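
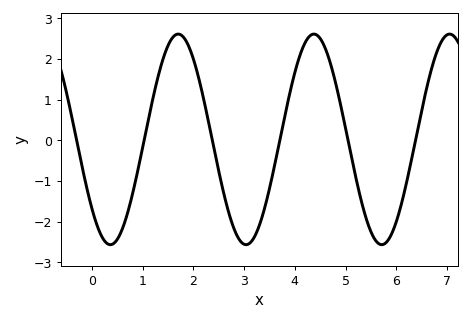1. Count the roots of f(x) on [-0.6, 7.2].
6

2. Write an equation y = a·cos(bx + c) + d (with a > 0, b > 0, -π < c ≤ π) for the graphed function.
y = 2.59cos(2.35x + 2.28) + 0.02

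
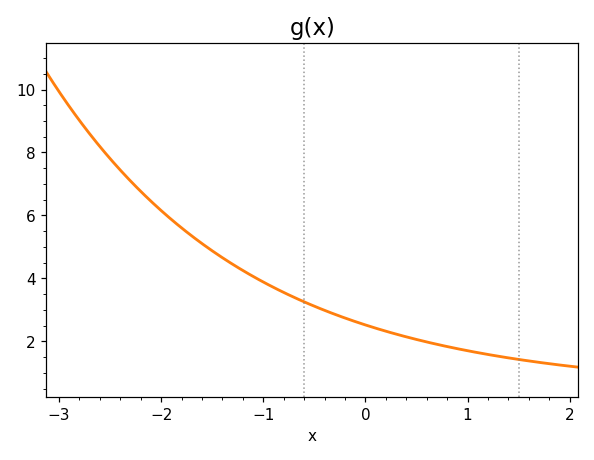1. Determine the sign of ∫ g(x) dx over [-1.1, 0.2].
positive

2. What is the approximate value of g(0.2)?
2.32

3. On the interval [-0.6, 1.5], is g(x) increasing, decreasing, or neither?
decreasing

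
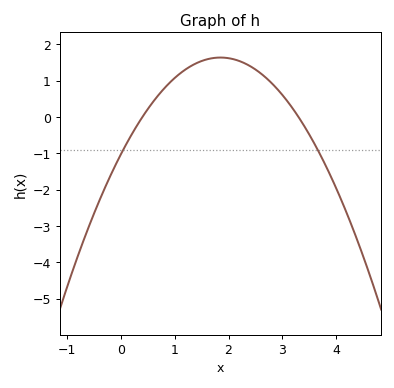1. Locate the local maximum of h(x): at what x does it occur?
1.85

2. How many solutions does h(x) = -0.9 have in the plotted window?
2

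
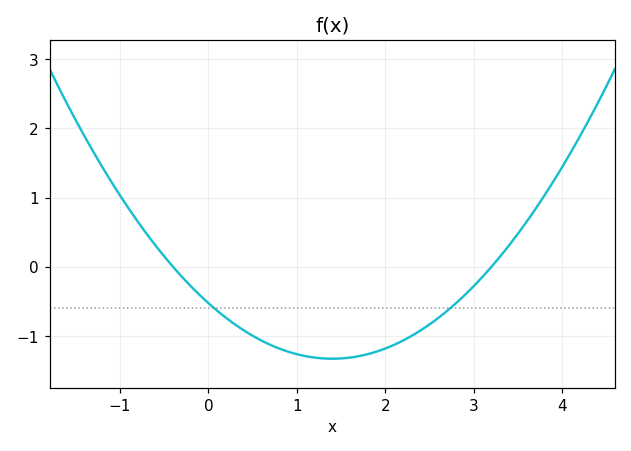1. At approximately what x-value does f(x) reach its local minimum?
1.4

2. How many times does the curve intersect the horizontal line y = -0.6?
2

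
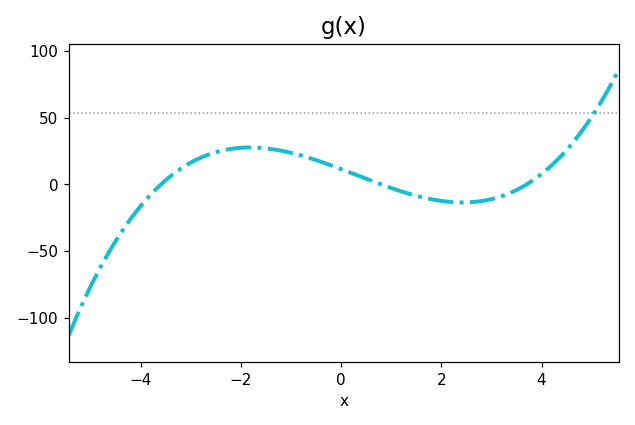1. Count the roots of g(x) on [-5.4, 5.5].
3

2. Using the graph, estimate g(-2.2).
25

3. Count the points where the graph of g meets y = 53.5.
1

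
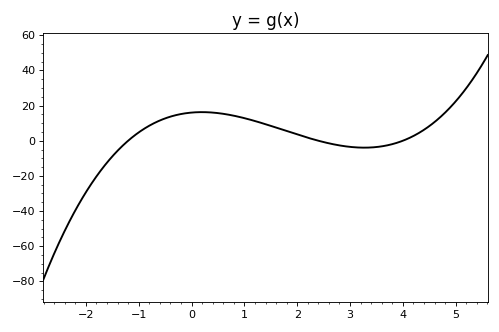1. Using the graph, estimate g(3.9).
-2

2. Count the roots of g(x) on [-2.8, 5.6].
3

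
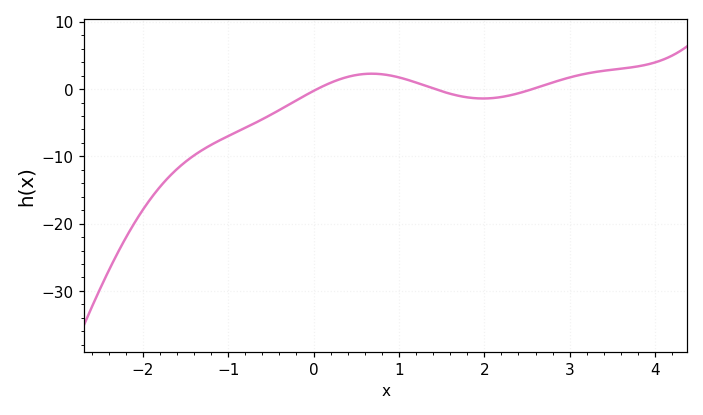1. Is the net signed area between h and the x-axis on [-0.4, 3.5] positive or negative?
positive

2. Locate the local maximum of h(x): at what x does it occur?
0.7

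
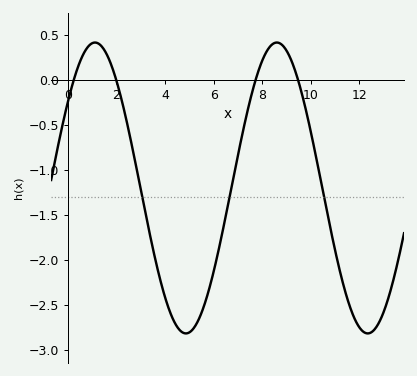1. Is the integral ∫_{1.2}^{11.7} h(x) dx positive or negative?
negative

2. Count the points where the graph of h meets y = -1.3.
3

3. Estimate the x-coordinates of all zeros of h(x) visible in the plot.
0.244, 2, 7.72, 9.48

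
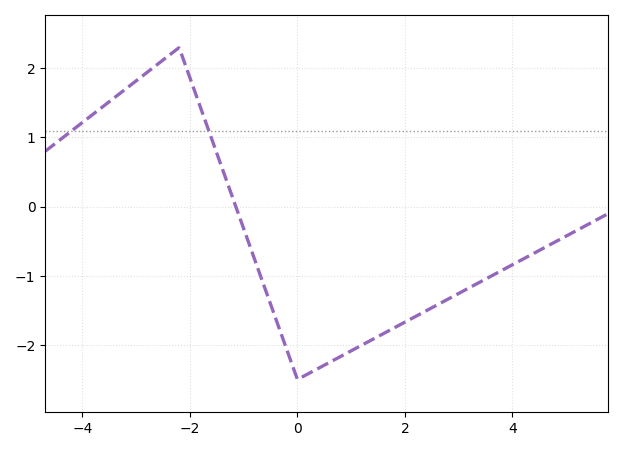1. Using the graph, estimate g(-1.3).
0.3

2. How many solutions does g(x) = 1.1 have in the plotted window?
2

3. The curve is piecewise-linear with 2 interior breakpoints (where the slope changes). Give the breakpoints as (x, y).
(-2.2, 2.3); (0, -2.5)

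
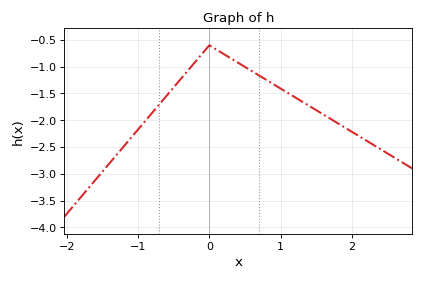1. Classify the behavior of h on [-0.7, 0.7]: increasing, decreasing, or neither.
neither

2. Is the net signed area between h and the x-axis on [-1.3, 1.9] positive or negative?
negative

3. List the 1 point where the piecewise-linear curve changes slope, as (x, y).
(0, -0.6)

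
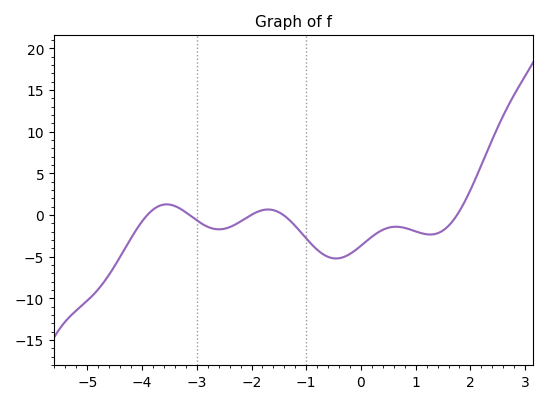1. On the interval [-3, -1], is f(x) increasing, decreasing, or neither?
neither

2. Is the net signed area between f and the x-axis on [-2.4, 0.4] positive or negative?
negative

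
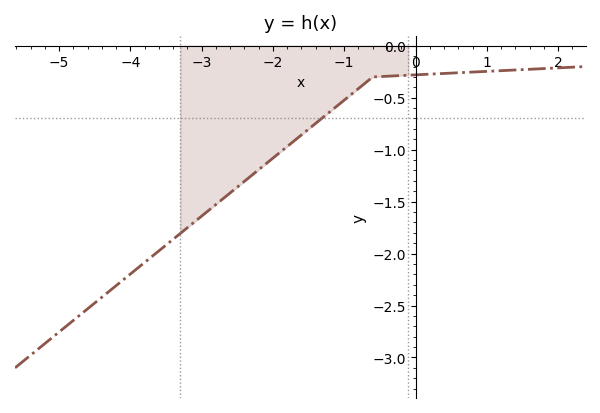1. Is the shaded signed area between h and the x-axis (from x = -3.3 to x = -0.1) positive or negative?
negative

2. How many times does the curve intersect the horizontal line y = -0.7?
1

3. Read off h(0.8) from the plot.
-0.25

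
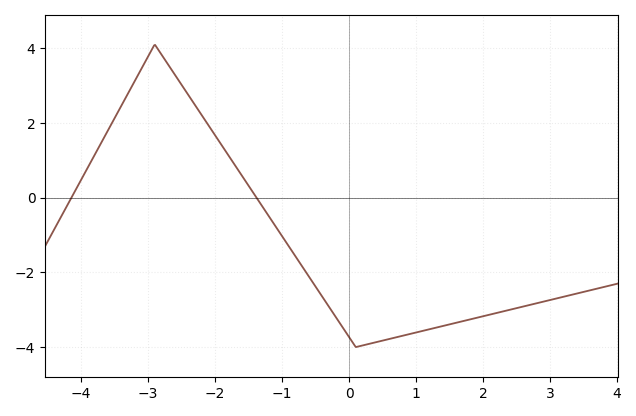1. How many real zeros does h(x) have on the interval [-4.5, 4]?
2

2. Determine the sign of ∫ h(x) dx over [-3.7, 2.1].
negative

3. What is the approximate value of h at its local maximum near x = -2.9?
4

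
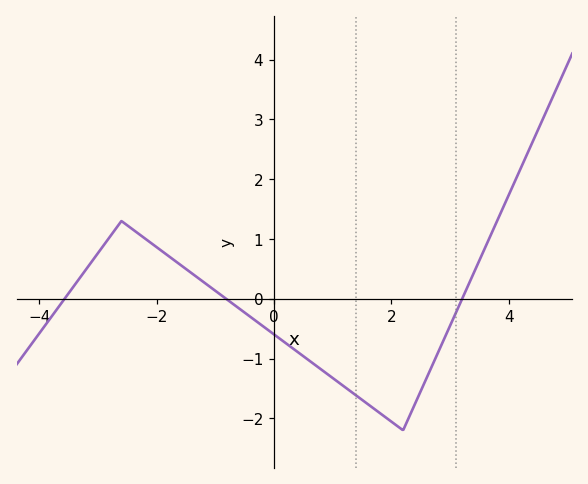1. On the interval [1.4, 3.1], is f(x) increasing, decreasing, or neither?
neither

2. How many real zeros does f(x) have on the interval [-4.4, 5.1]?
3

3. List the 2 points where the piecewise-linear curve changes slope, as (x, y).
(-2.6, 1.3); (2.2, -2.2)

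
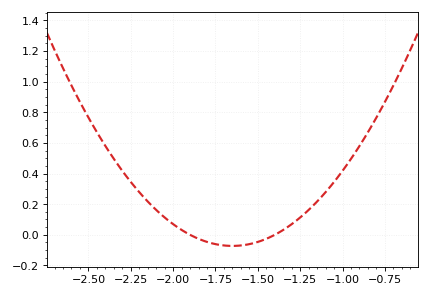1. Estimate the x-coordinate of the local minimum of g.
-1.65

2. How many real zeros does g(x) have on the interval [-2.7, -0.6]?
2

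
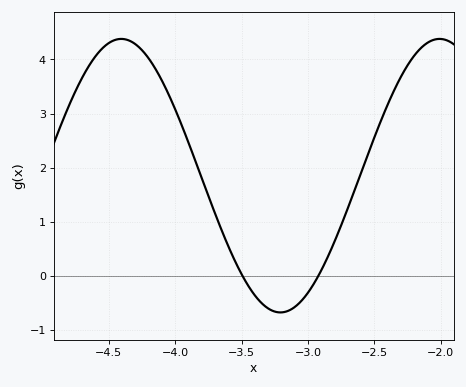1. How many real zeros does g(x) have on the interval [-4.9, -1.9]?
2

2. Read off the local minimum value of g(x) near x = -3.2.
-0.7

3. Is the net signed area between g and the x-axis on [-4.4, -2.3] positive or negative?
positive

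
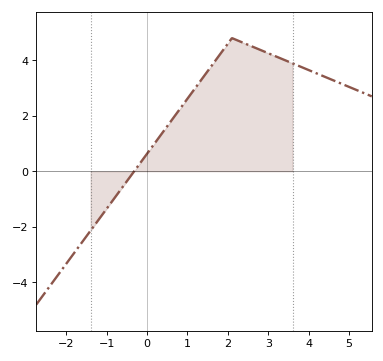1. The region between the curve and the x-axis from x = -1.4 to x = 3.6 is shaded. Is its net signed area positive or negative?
positive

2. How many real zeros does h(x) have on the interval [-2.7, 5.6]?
1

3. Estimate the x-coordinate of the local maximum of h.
2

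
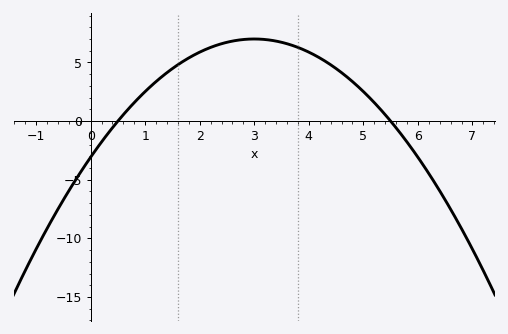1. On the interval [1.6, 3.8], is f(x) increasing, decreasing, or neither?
neither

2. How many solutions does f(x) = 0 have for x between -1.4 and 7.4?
2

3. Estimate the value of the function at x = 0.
-3.08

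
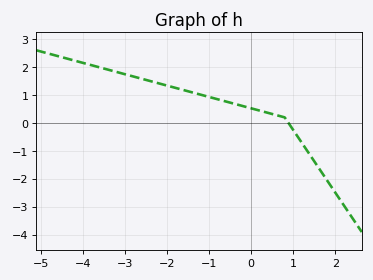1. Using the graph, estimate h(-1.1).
1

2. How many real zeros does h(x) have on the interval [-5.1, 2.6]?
1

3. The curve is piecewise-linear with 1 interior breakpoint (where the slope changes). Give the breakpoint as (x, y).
(0.8, 0.2)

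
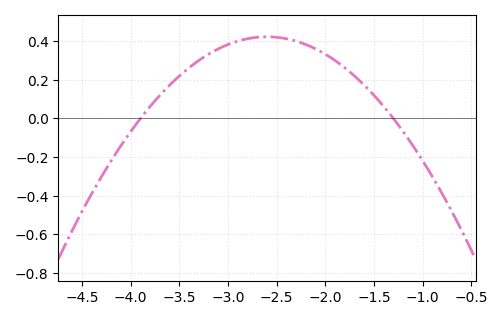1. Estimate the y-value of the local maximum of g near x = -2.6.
0.42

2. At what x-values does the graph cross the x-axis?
-3.9, -1.3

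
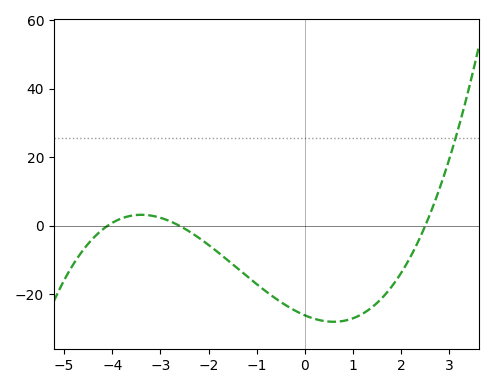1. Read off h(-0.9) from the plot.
-18.1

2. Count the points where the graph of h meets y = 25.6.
1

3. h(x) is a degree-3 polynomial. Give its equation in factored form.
y = 0.98(x + 4.1)(x + 2.6)(x - 2.5)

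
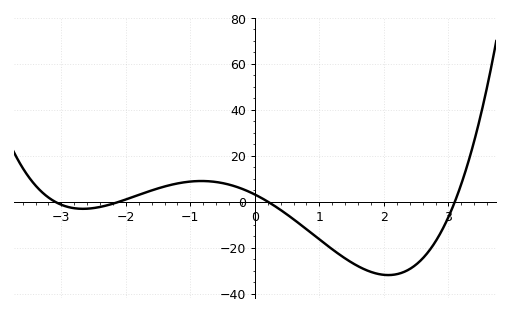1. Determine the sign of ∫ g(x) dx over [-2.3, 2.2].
negative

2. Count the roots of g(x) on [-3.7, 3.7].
4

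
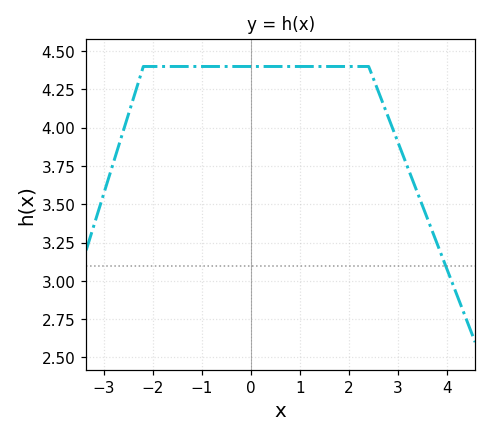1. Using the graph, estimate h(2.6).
4.23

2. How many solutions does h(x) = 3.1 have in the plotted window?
1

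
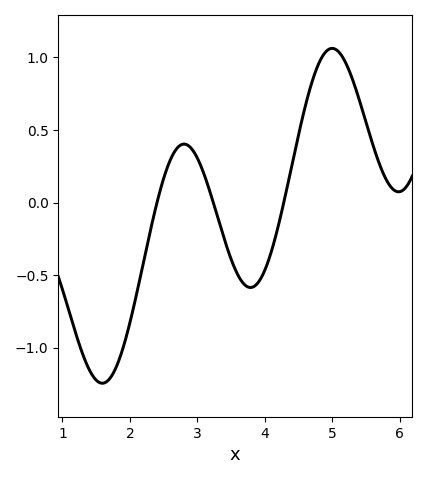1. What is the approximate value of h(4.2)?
-0.15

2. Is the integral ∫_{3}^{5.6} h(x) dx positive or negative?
positive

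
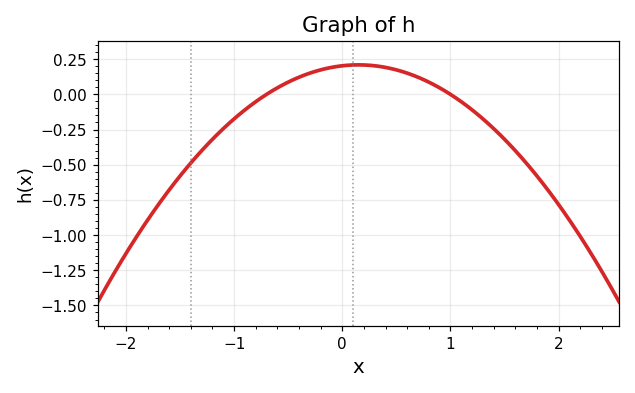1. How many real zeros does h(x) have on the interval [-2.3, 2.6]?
2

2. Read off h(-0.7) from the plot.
0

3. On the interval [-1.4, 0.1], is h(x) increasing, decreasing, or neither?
increasing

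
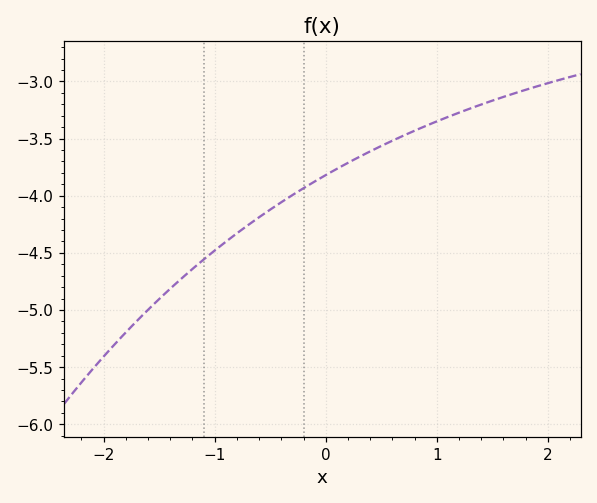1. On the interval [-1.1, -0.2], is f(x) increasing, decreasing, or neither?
increasing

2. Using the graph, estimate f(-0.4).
-4.06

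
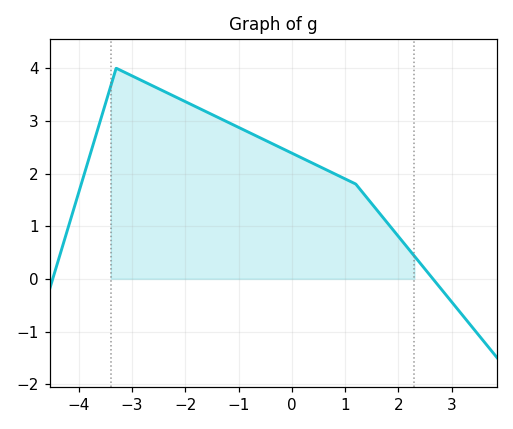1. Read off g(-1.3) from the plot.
3.02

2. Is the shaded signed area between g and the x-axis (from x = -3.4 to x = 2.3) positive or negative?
positive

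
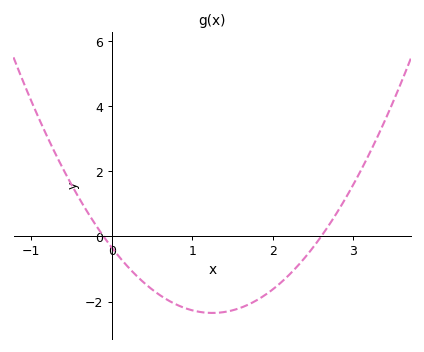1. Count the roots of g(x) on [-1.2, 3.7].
2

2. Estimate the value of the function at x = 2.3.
-0.929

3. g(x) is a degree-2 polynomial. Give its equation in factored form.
y = 1.29(x + 0.1)(x - 2.6)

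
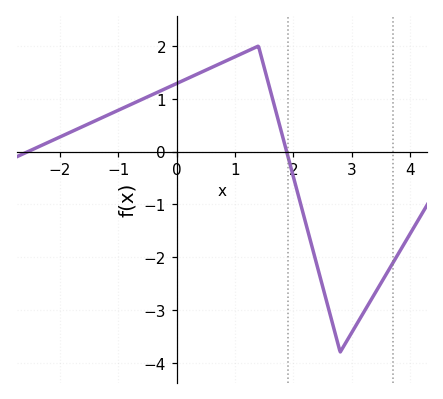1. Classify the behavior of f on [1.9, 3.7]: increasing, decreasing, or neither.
neither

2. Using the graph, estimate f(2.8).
-3.8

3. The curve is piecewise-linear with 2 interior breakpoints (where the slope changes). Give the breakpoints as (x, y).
(1.4, 2); (2.8, -3.8)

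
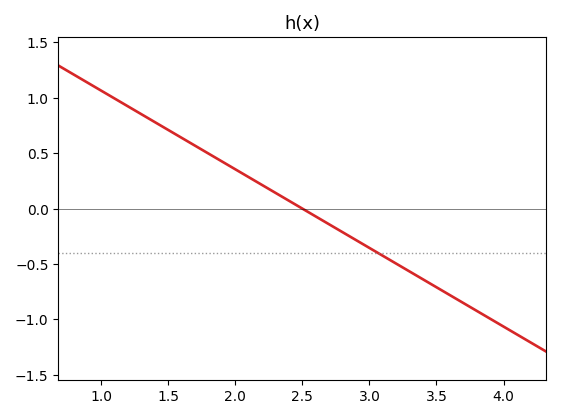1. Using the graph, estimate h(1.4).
0.8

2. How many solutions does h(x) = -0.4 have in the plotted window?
1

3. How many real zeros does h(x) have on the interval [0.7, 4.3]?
1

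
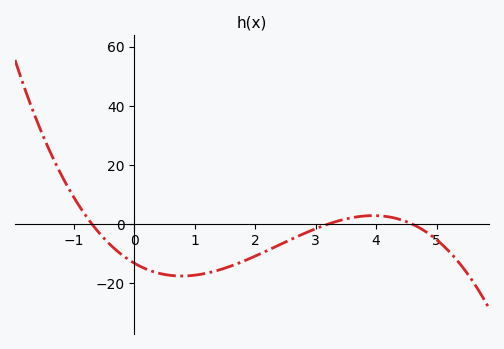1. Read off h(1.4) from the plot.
-16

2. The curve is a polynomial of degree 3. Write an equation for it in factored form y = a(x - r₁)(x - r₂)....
y = -1.28(x + 0.7)(x - 3.2)(x - 4.6)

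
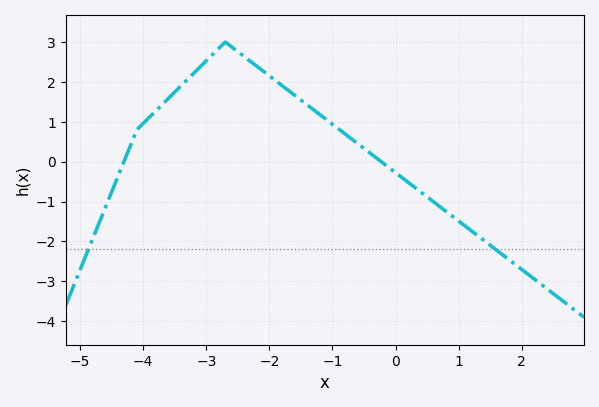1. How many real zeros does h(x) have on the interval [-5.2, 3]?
2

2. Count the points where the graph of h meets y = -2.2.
2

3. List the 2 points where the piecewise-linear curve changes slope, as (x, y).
(-4.1, 0.8); (-2.7, 3)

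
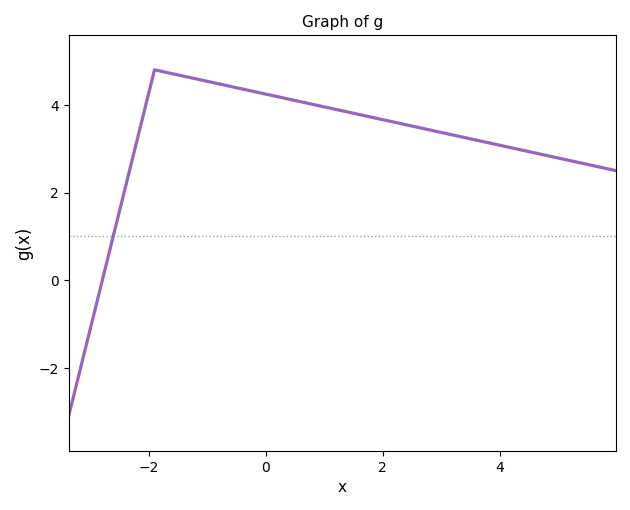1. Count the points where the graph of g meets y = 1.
1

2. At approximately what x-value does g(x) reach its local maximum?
-1.9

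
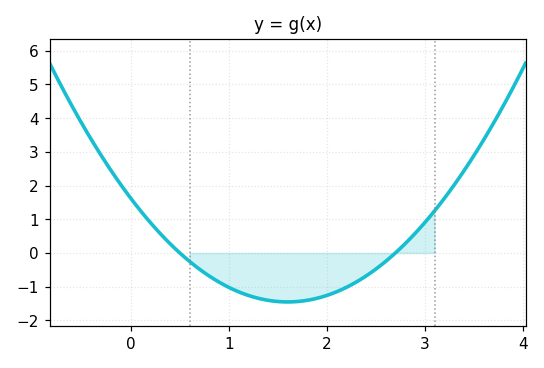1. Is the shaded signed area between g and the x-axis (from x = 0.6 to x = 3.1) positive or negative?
negative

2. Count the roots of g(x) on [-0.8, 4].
2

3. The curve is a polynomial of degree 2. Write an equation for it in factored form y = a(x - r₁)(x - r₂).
y = 1.2(x - 0.5)(x - 2.7)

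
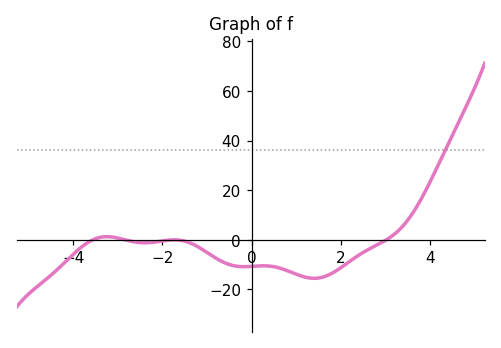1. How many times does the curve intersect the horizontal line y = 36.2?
1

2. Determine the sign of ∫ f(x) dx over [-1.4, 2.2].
negative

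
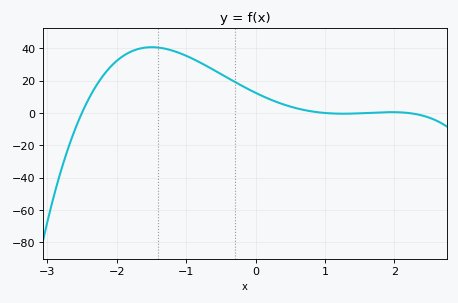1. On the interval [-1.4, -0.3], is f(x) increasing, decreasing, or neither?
decreasing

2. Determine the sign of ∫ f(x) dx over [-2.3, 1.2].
positive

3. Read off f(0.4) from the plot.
6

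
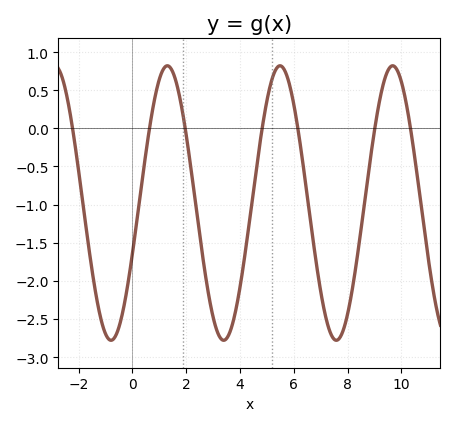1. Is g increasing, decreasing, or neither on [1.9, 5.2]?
neither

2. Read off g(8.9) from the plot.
-0.273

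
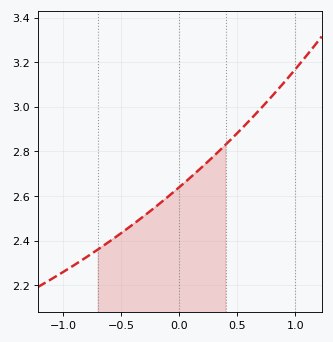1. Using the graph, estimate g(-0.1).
2.6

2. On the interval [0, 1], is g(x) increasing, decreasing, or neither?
increasing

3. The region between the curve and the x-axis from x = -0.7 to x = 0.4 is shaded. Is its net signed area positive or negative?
positive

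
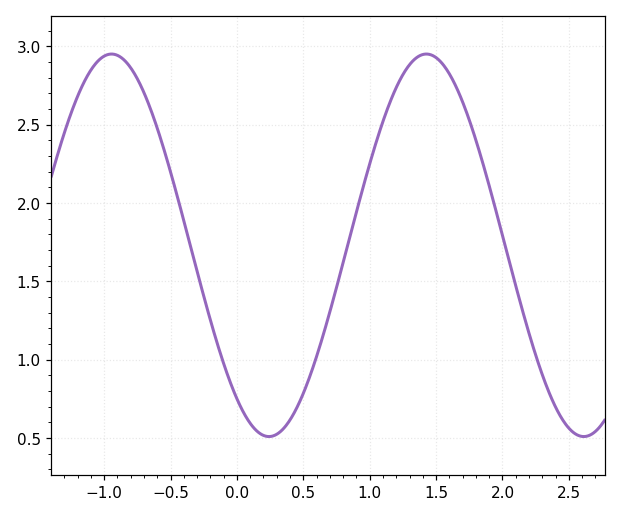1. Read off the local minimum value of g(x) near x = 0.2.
0.51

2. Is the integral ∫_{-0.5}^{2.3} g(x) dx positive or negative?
positive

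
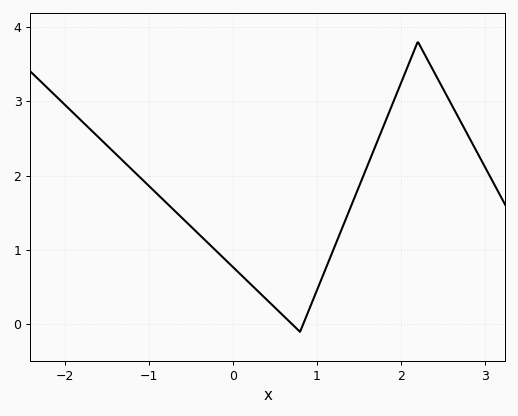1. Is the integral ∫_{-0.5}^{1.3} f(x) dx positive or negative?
positive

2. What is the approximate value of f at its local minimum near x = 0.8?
-0.099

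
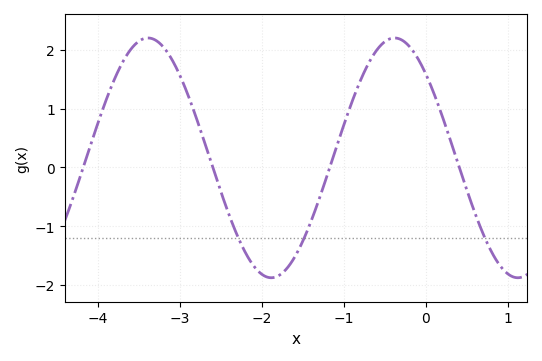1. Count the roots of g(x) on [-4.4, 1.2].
4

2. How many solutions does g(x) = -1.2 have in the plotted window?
3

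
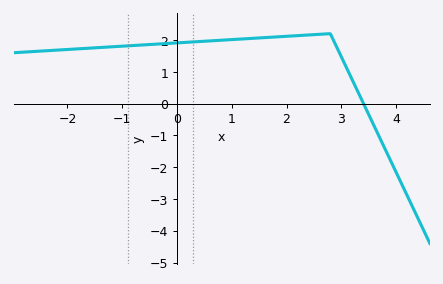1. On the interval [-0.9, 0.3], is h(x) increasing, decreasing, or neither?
increasing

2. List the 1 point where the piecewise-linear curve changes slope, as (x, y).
(2.8, 2.2)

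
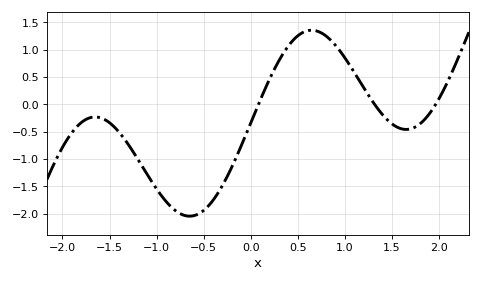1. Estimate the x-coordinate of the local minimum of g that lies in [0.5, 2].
1.65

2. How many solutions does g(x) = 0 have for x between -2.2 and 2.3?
3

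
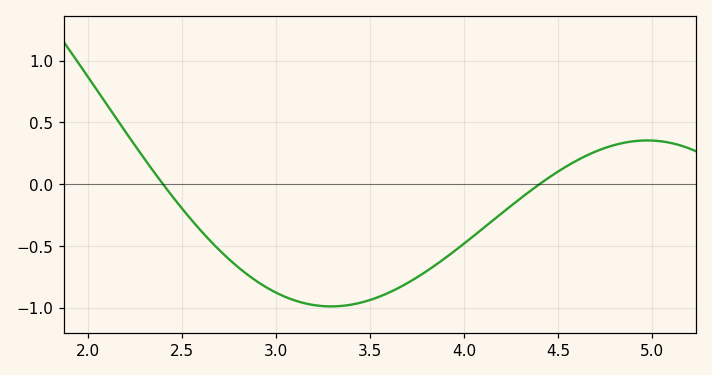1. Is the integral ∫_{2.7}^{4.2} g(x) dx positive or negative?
negative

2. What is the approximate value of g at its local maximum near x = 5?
0.354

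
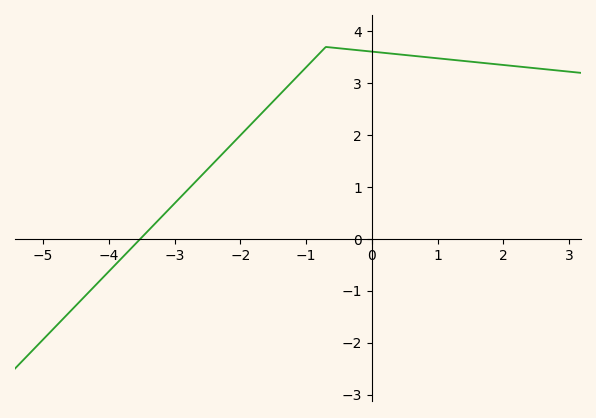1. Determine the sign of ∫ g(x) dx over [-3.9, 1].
positive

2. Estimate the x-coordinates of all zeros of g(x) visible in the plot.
-3.6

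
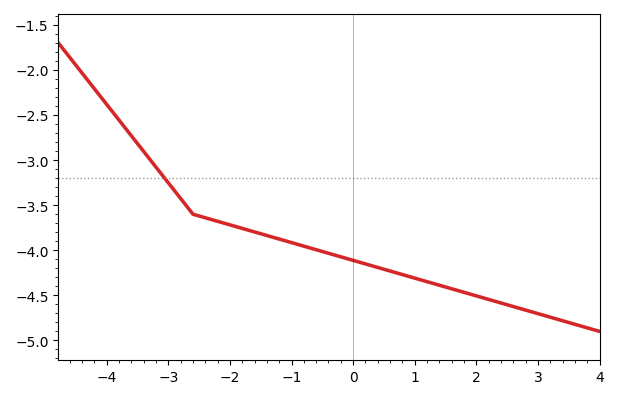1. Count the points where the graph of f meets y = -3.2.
1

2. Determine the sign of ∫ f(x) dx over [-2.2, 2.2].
negative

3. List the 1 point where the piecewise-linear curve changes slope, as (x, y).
(-2.6, -3.6)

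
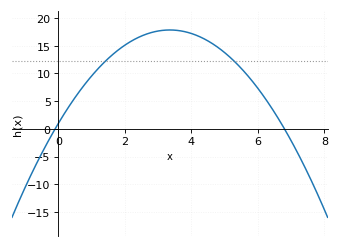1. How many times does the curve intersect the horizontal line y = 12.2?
2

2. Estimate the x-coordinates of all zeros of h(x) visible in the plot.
-0.1, 6.8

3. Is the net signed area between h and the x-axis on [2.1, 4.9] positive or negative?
positive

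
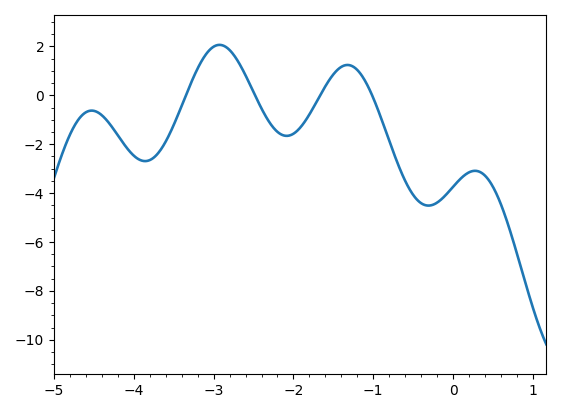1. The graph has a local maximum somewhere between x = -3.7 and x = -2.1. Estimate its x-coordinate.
-2.9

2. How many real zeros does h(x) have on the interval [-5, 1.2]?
4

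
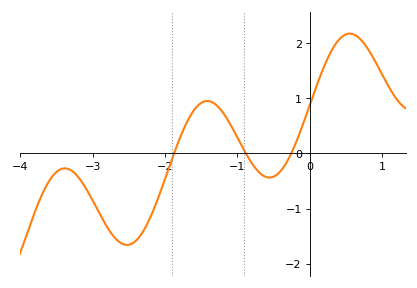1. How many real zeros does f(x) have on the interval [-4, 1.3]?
3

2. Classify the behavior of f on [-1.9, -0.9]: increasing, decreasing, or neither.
neither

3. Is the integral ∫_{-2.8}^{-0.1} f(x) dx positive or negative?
negative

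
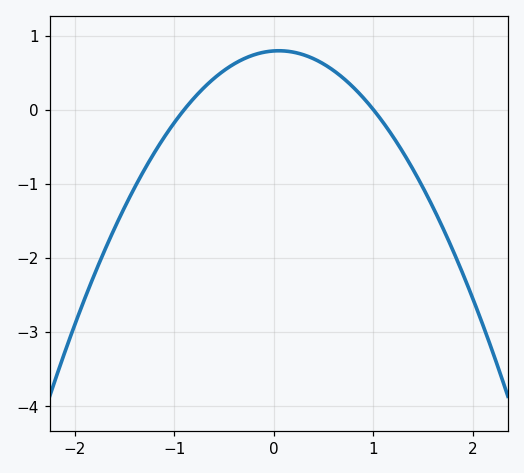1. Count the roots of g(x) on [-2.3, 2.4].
2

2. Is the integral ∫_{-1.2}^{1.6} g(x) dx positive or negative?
positive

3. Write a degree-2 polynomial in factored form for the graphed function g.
y = -0.88(x + 0.9)(x - 1)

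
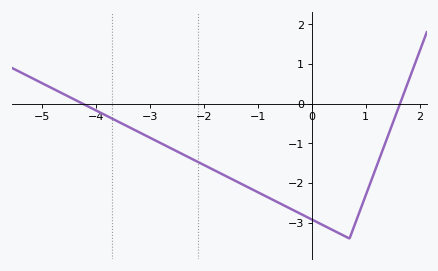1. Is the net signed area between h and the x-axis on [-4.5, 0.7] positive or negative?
negative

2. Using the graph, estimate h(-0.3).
-2.71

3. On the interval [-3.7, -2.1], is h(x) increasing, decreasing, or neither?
decreasing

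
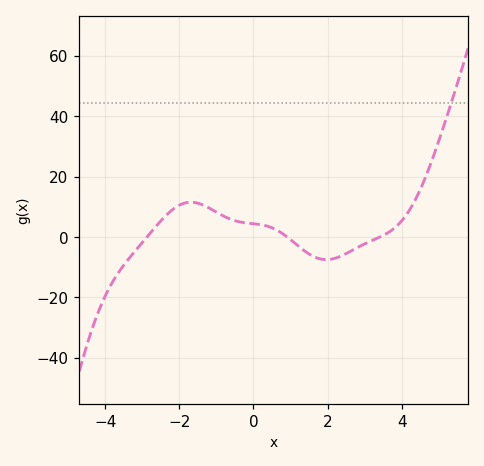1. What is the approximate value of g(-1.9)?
11.1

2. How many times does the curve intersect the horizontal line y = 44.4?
1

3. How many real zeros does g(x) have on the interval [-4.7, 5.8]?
3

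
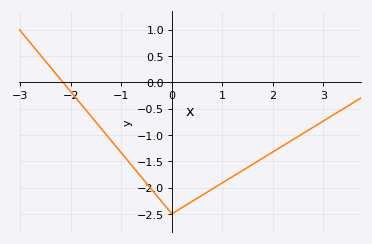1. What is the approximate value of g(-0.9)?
-1.46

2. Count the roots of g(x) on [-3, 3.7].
1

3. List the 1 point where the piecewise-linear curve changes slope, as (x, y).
(0, -2.5)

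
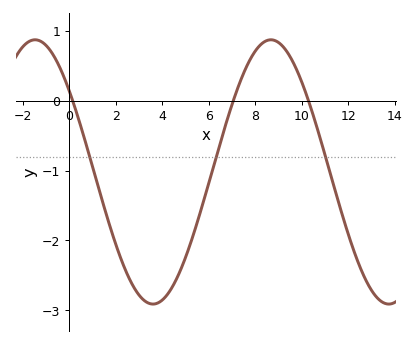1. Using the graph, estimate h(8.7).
0.9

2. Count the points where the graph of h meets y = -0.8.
3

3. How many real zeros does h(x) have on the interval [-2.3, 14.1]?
3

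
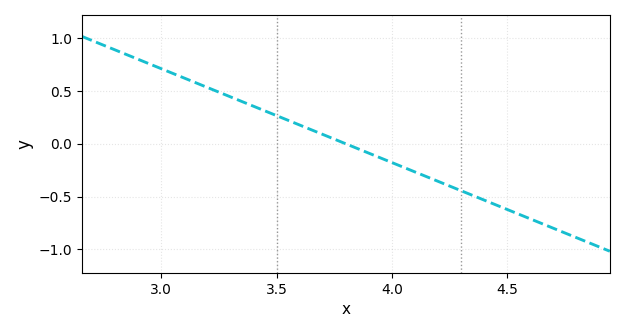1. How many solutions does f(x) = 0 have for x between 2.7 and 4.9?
1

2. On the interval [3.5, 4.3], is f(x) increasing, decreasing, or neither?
decreasing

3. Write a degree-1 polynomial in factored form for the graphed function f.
y = -0.89(x - 3.8)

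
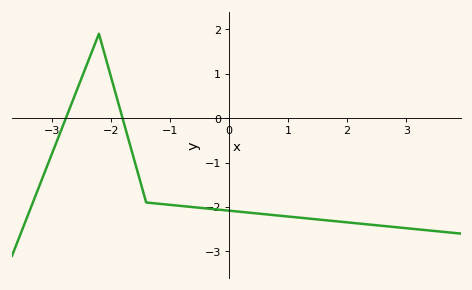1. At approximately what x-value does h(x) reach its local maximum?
-2.2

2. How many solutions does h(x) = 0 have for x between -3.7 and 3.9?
2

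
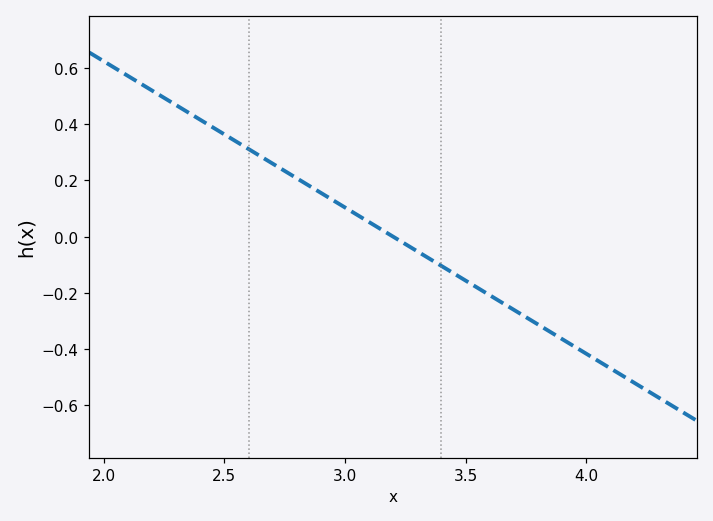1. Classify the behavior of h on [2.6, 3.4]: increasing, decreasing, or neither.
decreasing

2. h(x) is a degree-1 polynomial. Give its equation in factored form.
y = -0.52(x - 3.2)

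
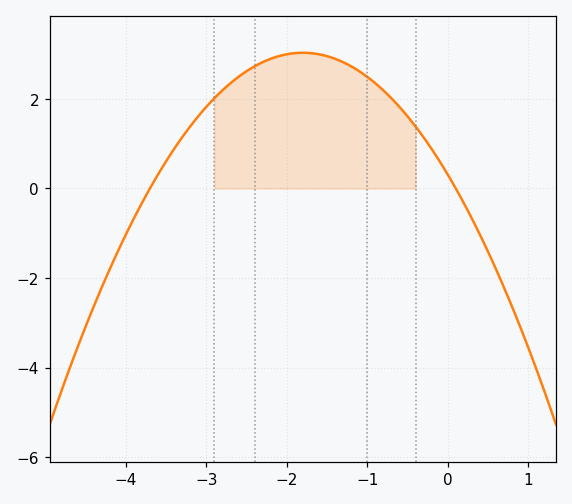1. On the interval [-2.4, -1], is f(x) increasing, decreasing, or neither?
neither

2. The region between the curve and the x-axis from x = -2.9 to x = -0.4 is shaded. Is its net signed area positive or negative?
positive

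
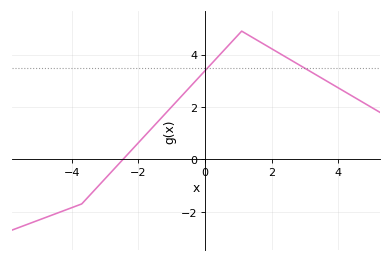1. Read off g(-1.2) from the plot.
1.8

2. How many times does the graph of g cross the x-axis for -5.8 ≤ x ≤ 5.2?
1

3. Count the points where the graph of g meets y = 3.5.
2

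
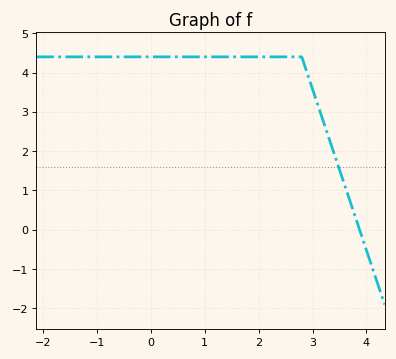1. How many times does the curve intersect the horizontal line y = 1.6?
1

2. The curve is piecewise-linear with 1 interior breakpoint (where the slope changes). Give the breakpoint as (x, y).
(2.8, 4.4)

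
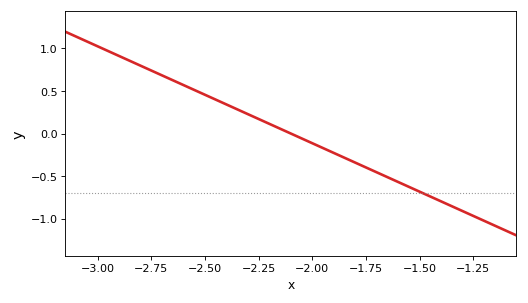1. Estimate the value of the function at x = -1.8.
-0.35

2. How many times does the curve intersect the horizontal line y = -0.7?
1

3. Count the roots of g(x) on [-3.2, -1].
1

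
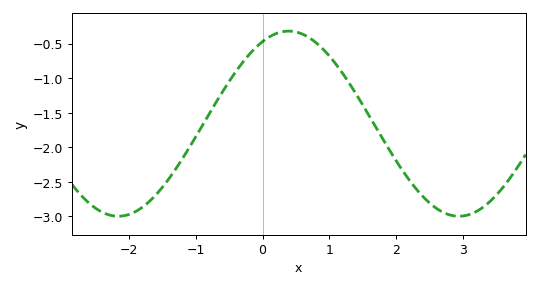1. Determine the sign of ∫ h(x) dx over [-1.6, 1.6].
negative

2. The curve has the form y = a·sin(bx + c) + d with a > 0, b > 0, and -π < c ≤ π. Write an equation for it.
y = 1.34sin(1.23x + 1.09) - 1.66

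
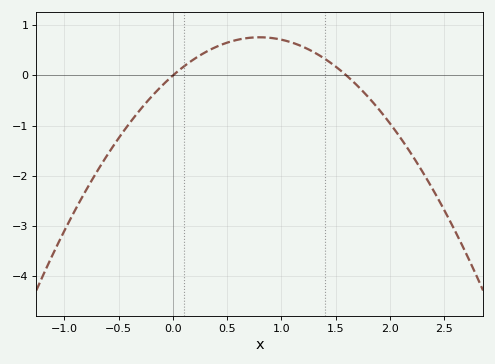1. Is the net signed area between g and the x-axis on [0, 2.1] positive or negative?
positive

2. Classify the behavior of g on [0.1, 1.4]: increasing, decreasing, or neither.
neither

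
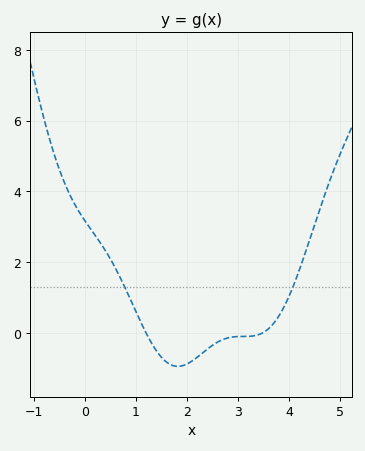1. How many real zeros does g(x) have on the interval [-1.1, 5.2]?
2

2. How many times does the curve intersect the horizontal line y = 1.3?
2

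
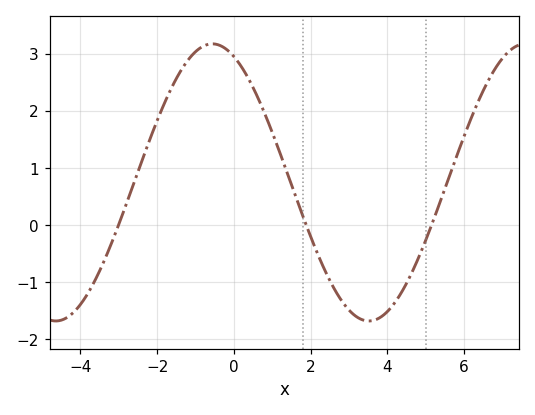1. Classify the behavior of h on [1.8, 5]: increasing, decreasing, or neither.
neither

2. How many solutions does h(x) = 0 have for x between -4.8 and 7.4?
3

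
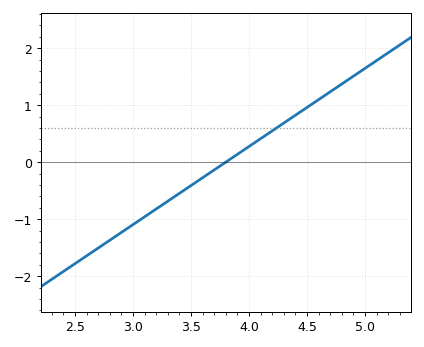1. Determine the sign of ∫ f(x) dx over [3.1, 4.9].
positive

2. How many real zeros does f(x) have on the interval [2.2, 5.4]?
1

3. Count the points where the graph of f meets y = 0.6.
1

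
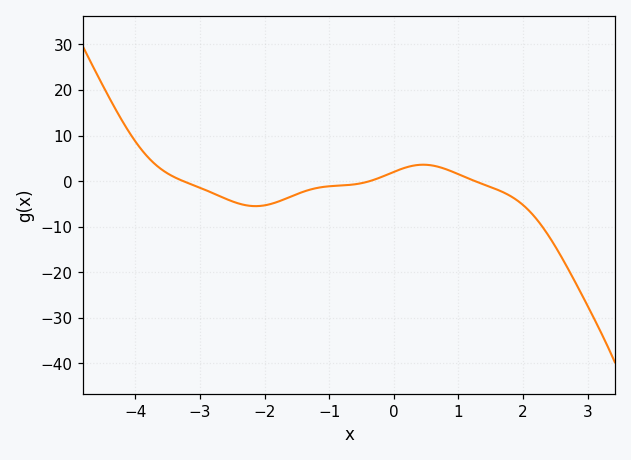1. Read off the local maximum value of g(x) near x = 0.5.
4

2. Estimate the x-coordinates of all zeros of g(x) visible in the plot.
-3.2, -0.4, 1.2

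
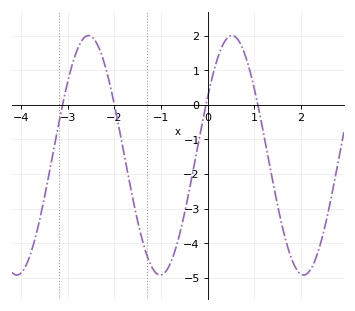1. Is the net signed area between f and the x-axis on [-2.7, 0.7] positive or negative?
negative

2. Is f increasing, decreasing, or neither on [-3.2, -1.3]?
neither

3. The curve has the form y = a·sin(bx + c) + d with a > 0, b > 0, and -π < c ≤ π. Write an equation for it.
y = 3.46sin(2x + 0.5) - 1.46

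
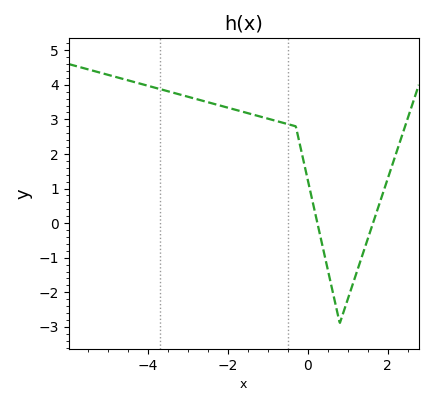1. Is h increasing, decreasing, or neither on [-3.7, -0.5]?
decreasing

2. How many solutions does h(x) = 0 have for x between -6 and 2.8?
2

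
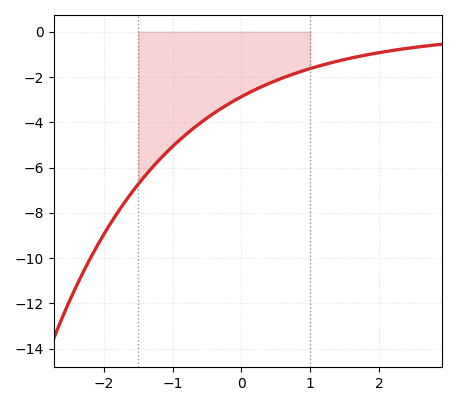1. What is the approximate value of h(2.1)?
-0.8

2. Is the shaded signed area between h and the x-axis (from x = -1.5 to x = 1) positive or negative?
negative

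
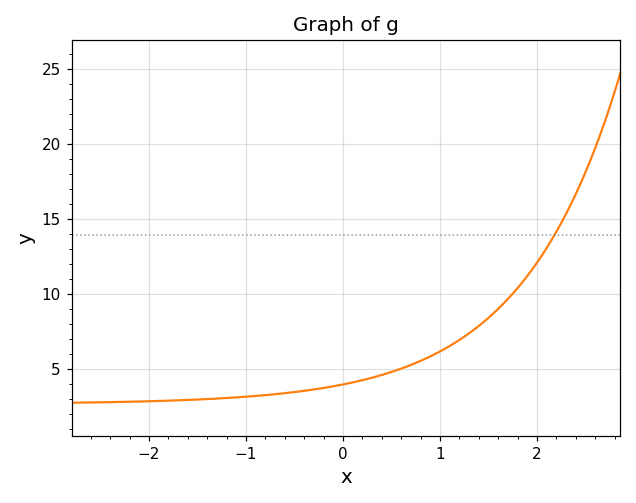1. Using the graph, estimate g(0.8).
5.52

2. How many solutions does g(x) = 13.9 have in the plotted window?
1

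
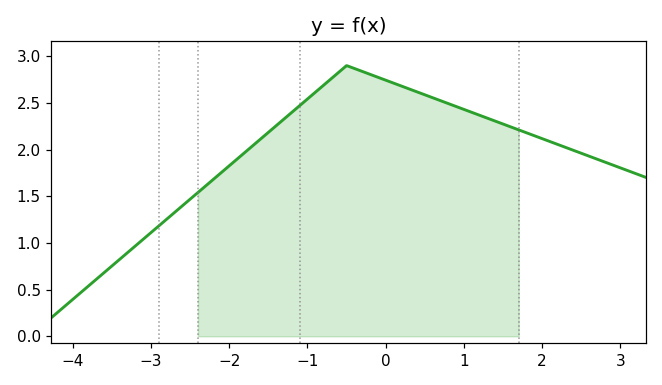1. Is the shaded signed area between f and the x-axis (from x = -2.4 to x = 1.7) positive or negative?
positive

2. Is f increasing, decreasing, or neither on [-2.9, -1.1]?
increasing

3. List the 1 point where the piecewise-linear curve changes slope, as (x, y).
(-0.5, 2.9)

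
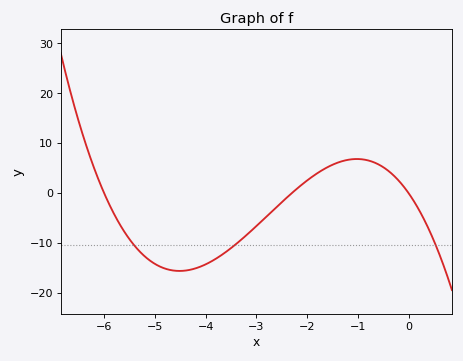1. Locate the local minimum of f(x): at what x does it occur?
-4.6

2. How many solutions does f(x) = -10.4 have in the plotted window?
3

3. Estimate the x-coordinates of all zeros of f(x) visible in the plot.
-6, -2.2, 0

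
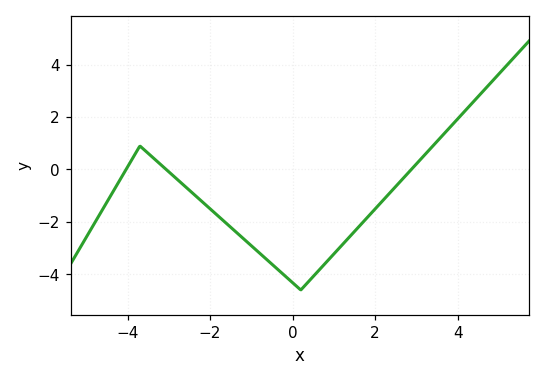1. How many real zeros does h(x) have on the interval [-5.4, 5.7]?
3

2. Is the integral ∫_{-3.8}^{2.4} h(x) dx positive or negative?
negative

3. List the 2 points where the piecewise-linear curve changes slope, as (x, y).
(-3.7, 0.9); (0.2, -4.6)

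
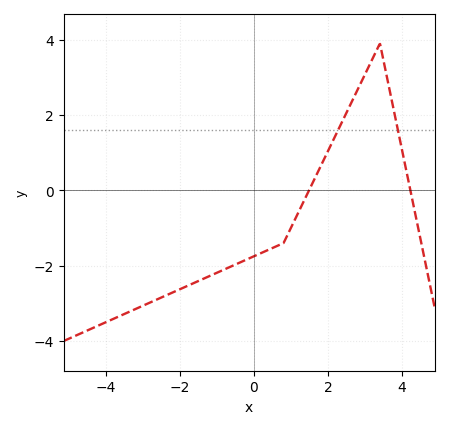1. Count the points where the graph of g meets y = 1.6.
2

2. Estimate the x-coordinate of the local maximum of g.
3.4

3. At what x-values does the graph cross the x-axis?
1.4, 4.2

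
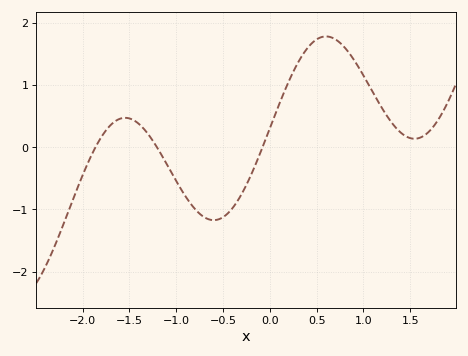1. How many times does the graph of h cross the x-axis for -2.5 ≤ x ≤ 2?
3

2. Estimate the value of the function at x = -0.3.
-0.7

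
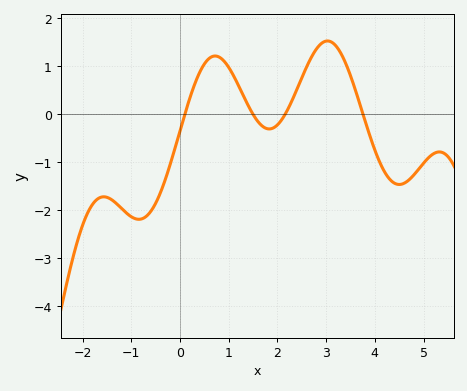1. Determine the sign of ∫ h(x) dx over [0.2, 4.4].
positive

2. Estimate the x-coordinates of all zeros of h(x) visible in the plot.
0.103, 1.49, 2.17, 3.75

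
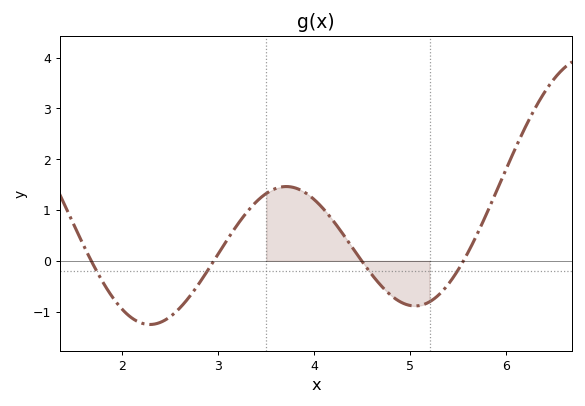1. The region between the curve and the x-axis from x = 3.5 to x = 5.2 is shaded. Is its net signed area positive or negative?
positive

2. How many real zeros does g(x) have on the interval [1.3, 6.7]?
4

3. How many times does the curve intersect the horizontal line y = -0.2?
4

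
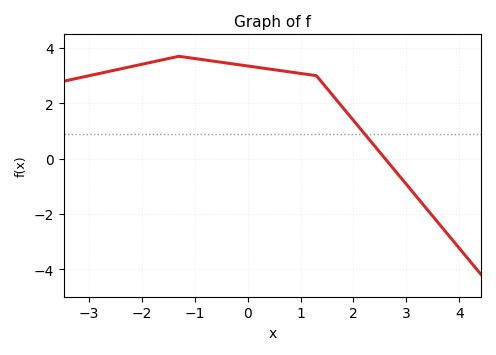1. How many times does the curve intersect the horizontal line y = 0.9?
1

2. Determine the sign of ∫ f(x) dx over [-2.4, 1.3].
positive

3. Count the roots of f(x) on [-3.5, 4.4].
1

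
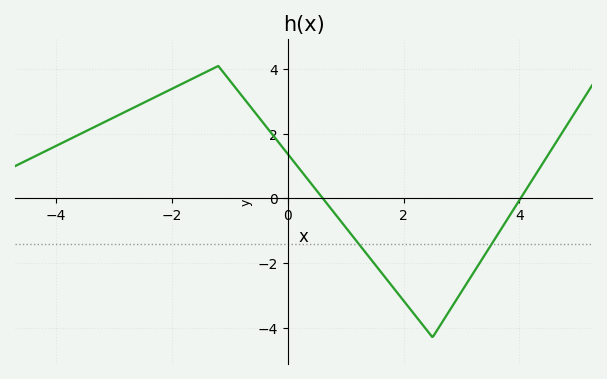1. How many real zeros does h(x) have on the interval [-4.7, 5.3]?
2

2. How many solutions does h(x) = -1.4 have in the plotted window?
2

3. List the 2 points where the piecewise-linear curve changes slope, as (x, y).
(-1.2, 4.1); (2.5, -4.3)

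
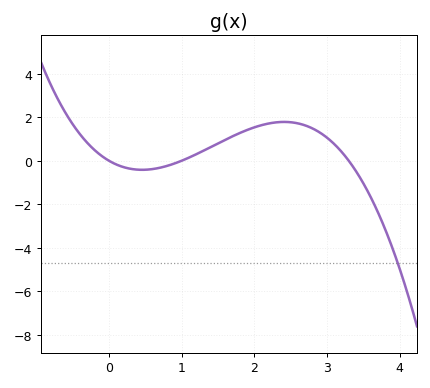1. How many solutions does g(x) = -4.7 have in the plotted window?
1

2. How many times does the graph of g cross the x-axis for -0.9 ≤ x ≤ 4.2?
3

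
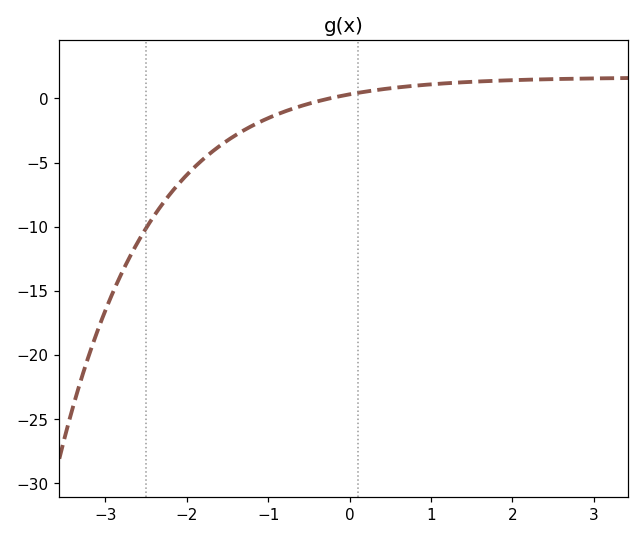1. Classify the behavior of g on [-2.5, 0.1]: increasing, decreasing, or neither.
increasing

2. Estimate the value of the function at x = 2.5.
1.51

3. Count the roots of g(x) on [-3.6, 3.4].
1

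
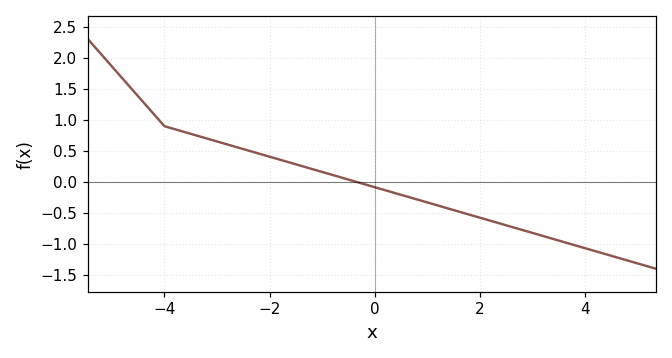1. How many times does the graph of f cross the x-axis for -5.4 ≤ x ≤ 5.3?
1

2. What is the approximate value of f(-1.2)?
0.211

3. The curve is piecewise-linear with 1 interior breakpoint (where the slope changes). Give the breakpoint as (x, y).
(-4, 0.9)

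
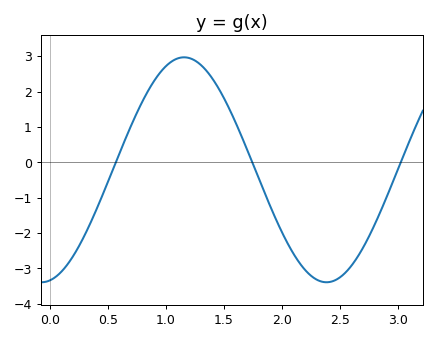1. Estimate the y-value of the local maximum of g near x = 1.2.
2.97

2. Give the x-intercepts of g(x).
0.569, 1.74, 3.02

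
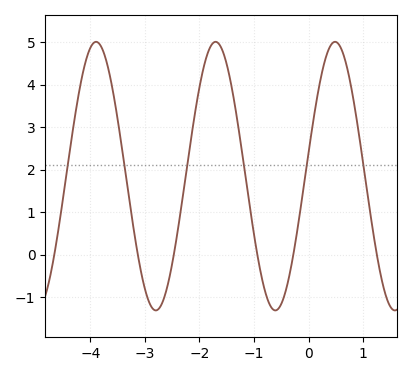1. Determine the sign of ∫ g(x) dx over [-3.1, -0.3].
positive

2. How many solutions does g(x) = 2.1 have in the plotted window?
6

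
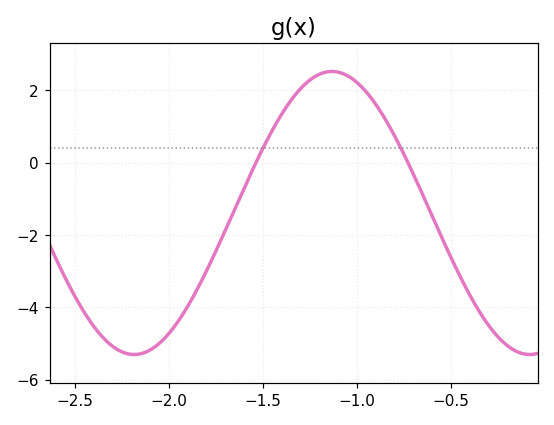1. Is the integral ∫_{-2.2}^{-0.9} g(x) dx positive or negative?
negative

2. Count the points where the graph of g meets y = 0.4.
2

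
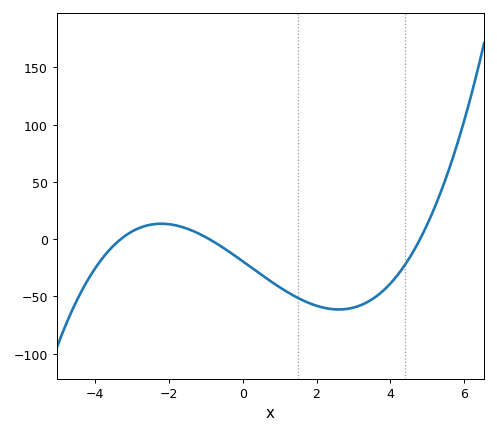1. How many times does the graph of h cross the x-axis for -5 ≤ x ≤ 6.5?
3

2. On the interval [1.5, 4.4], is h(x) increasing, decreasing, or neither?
neither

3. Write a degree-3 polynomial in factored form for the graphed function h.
y = 1.35(x + 3.3)(x + 0.9)(x - 4.8)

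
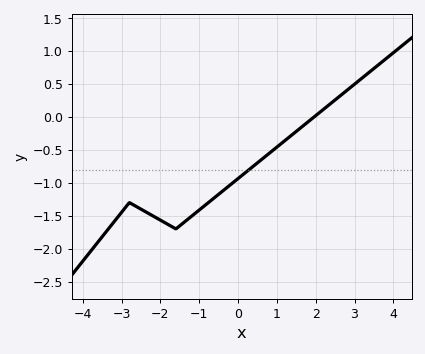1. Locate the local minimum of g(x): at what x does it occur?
-1.6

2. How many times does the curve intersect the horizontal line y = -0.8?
1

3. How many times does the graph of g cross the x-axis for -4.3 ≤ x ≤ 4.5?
1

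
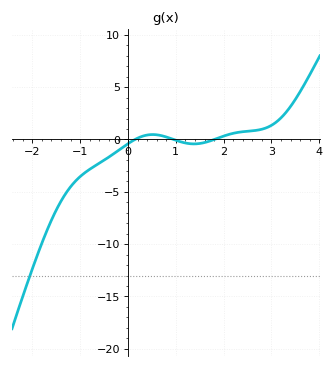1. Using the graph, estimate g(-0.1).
-0.718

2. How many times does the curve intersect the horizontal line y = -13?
1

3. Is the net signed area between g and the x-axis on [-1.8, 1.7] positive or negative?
negative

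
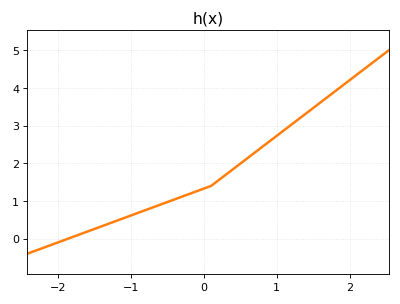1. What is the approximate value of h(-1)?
0.6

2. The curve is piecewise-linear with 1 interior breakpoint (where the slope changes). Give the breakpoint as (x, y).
(0.1, 1.4)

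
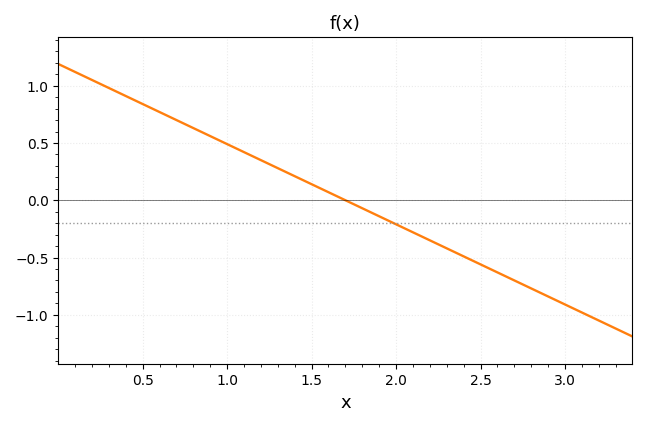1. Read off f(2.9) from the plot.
-0.85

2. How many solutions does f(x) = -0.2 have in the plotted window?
1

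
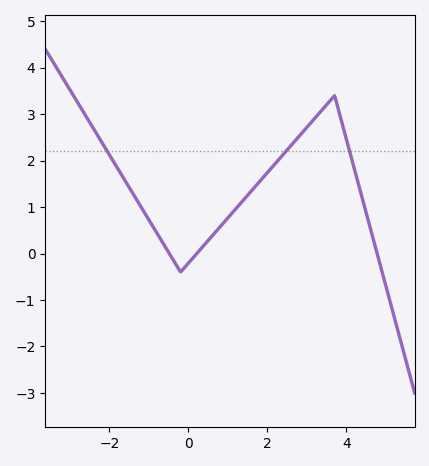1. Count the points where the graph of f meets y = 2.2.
3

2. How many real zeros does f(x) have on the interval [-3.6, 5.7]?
3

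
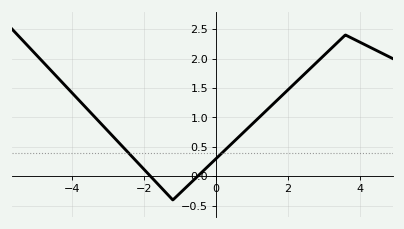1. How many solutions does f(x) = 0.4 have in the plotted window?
2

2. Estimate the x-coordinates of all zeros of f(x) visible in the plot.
-1.8, -0.6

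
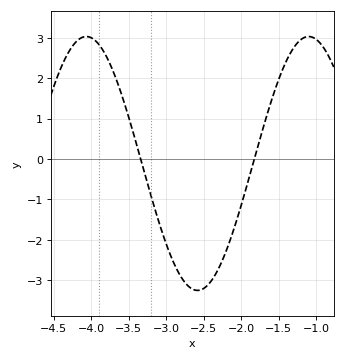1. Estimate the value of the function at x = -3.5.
1.05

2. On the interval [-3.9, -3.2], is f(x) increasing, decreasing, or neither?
decreasing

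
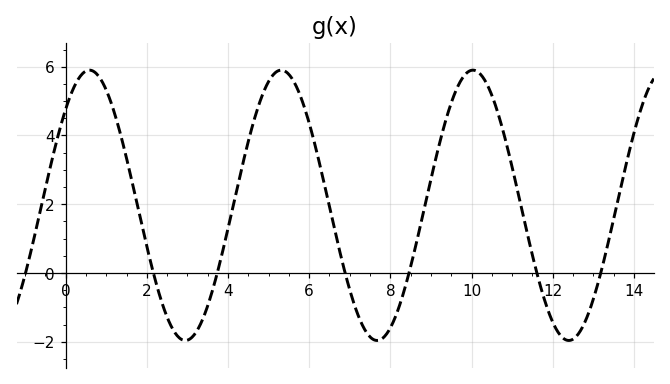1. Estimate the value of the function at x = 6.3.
3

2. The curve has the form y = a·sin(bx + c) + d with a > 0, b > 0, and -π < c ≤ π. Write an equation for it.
y = 3.93sin(1.3x + 0.79) + 1.97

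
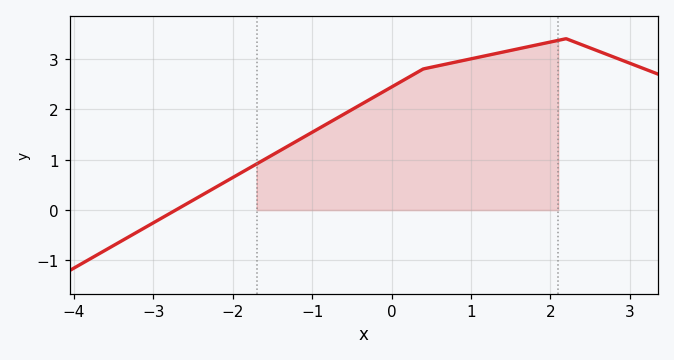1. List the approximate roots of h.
-2.7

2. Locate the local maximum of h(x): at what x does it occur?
2.2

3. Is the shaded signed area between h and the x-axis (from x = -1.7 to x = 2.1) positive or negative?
positive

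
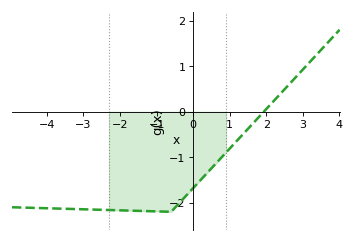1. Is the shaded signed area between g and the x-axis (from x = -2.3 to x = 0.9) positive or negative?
negative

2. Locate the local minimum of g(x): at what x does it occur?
-0.602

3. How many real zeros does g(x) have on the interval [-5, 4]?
1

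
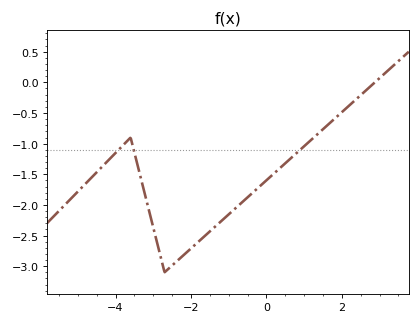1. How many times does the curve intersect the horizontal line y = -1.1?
3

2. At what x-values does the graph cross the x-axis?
2.8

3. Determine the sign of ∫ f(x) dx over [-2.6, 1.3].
negative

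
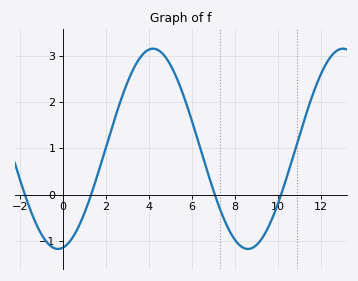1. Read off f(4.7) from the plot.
3.02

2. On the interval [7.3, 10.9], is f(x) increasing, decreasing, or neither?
neither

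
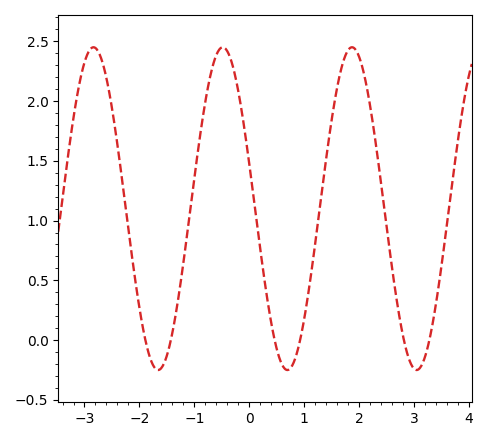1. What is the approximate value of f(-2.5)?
1.95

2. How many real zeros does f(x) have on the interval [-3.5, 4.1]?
6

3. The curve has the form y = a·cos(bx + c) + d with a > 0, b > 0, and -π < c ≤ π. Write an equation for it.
y = 1.35cos(2.7x + 1.3) + 1.1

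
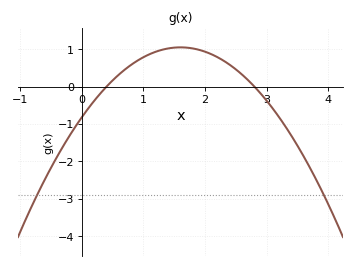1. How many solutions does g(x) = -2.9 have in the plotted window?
2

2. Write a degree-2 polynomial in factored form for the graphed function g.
y = -0.73(x - 0.4)(x - 2.8)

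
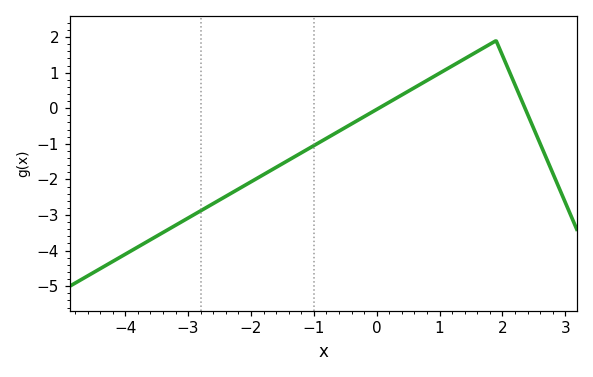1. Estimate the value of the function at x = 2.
1.49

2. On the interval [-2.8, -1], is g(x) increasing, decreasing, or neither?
increasing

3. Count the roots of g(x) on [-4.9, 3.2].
2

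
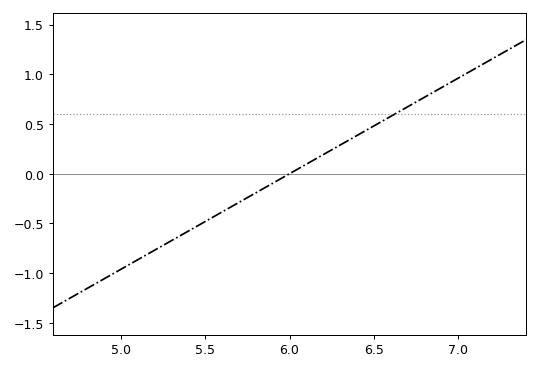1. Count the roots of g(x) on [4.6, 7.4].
1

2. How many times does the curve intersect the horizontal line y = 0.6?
1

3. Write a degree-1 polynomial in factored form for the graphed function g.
y = 0.96(x - 6)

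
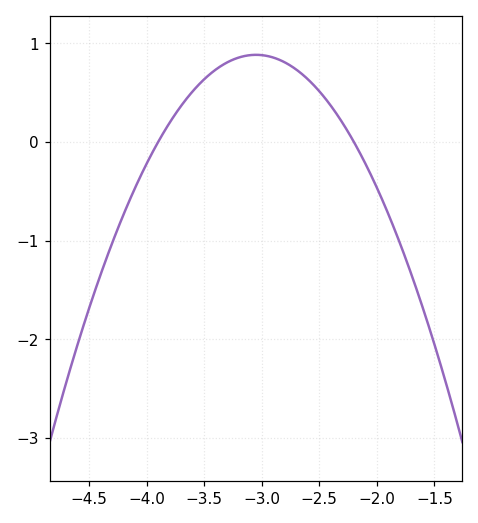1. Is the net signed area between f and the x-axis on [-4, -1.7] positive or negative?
positive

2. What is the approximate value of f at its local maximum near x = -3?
0.881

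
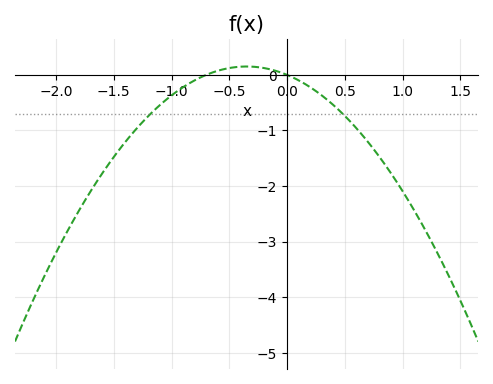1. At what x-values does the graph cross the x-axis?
-0.7, 0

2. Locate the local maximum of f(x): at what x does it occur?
-0.35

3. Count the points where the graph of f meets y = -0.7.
2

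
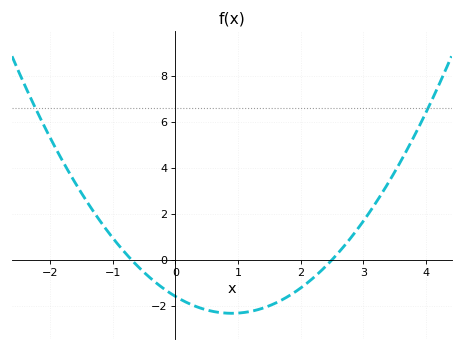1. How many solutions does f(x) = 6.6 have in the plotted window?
2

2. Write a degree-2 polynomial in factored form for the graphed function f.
y = 0.91(x + 0.7)(x - 2.5)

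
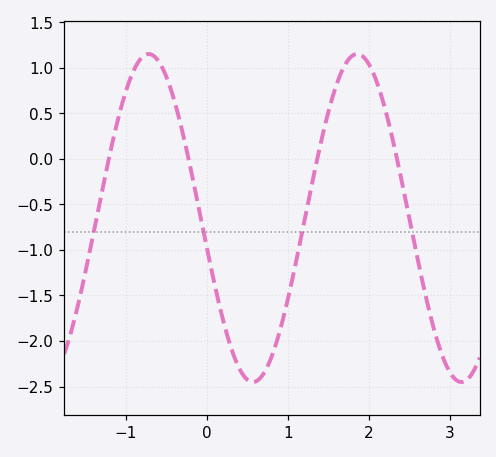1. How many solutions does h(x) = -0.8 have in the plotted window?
4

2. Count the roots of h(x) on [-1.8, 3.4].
4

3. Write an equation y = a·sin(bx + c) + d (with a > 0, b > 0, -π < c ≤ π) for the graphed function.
y = 1.8sin(2.44x - 2.96) - 0.65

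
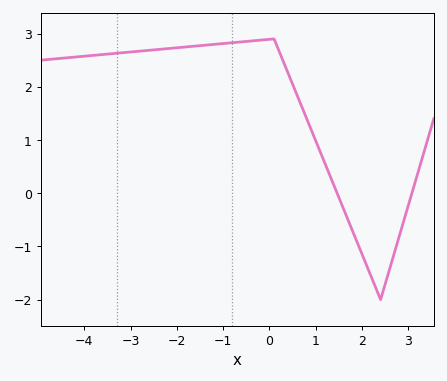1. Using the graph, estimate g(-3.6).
2.61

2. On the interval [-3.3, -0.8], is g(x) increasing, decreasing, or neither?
increasing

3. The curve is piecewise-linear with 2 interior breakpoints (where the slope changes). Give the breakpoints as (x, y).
(0.1, 2.9); (2.4, -2)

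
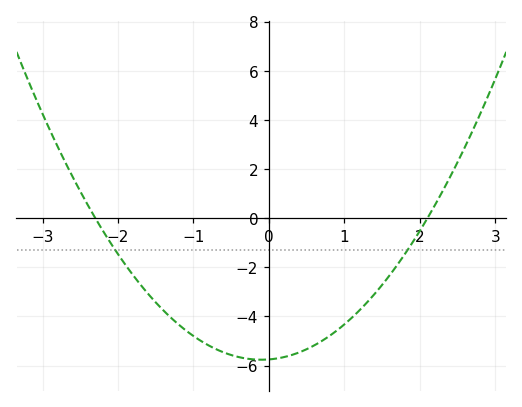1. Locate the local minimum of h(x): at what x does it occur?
-0.1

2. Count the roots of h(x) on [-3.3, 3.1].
2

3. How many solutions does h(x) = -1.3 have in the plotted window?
2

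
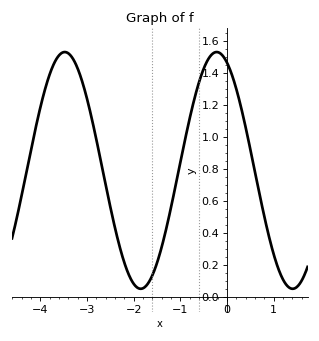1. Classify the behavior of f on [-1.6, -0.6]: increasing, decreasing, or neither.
increasing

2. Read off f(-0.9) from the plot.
0.984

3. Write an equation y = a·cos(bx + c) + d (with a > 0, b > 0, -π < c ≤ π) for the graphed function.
y = 0.74cos(1.93x + 0.432) + 0.79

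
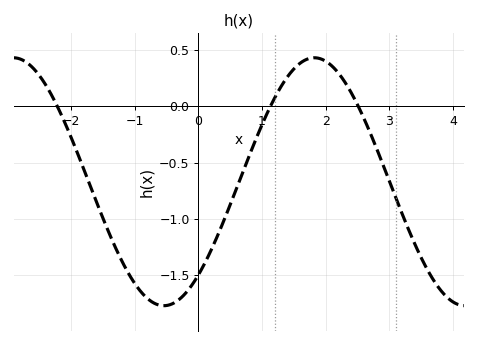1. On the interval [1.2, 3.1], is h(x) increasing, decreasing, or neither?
neither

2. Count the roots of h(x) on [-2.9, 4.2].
3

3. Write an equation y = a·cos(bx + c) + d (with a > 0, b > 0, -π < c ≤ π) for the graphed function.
y = 1.1cos(1.3x - 2.4) - 0.67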